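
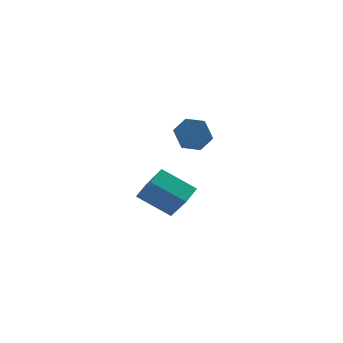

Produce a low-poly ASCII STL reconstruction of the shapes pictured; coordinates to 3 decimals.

solid 
facet normal -0.346 0.539 -0.768
outer loop
vertex -4.527 -2.188 -2.788
vertex -2.784 -2.736 -3.958
vertex -5.109 -3.152 -3.203
endloop
endfacet
facet normal -0.803 0.252 0.540
outer loop
vertex -4.396 -4.264 -1.622
vertex -4.527 -2.188 -2.788
vertex -5.109 -3.152 -3.203
endloop
endfacet
facet normal -0.346 0.540 -0.768
outer loop
vertex -5.109 -3.152 -3.203
vertex -2.784 -2.736 -3.958
vertex -3.365 -3.7 -4.374
endloop
endfacet
facet normal -0.485 -0.803 -0.346
outer loop
vertex -3.365 -3.7 -4.374
vertex -4.396 -4.264 -1.622
vertex -5.109 -3.152 -3.203
endloop
endfacet
facet normal 0.485 0.803 0.346
outer loop
vertex -4.527 -2.188 -2.788
vertex -2.071 -3.848 -2.377
vertex -2.784 -2.736 -3.958
endloop
endfacet
facet normal -0.804 0.252 0.539
outer loop
vertex -3.815 -3.3 -1.206
vertex -4.527 -2.188 -2.788
vertex -4.396 -4.264 -1.622
endloop
endfacet
facet normal 0.485 0.803 0.346
outer loop
vertex -3.815 -3.3 -1.206
vertex -2.071 -3.848 -2.377
vertex -4.527 -2.188 -2.788
endloop
endfacet
facet normal 0.804 -0.252 -0.539
outer loop
vertex -2.784 -2.736 -3.958
vertex -2.071 -3.848 -2.377
vertex -3.365 -3.7 -4.374
endloop
endfacet
facet normal -0.485 -0.803 -0.346
outer loop
vertex -2.653 -4.812 -2.792
vertex -4.396 -4.264 -1.622
vertex -3.365 -3.7 -4.374
endloop
endfacet
facet normal 0.803 -0.253 -0.539
outer loop
vertex -3.365 -3.7 -4.374
vertex -2.071 -3.848 -2.377
vertex -2.653 -4.812 -2.792
endloop
endfacet
facet normal 0.346 -0.540 0.768
outer loop
vertex -2.653 -4.812 -2.792
vertex -3.815 -3.3 -1.206
vertex -4.396 -4.264 -1.622
endloop
endfacet
facet normal 0.346 -0.539 0.768
outer loop
vertex -2.071 -3.848 -2.377
vertex -3.815 -3.3 -1.206
vertex -2.653 -4.812 -2.792
endloop
endfacet
facet normal 0.138 0.767 -0.626
outer loop
vertex -1.085 3.669 -1.275
vertex -1.777 3.257 -1.932
vertex -2.091 3.917 -1.192
endloop
endfacet
facet normal 0.211 0.596 0.775
outer loop
vertex -1.085 3.669 -1.275
vertex -2.091 3.917 -1.192
vertex -1.23 2.856 -0.611
endloop
endfacet
facet normal 0.210 0.595 0.776
outer loop
vertex -1.23 2.856 -0.611
vertex -2.091 3.917 -1.192
vertex -2.237 3.103 -0.528
endloop
endfacet
facet normal -0.137 -0.767 0.626
outer loop
vertex -1.23 2.856 -0.611
vertex -2.237 3.103 -0.528
vertex -1.923 2.443 -1.268
endloop
endfacet
facet normal 0.137 0.767 -0.626
outer loop
vertex -2.091 3.917 -1.192
vertex -1.777 3.257 -1.932
vertex -2.784 3.504 -1.849
endloop
endfacet
facet normal -0.733 0.504 0.457
outer loop
vertex -2.091 3.917 -1.192
vertex -2.784 3.504 -1.849
vertex -2.237 3.103 -0.528
endloop
endfacet
facet normal -0.733 0.504 0.457
outer loop
vertex -2.237 3.103 -0.528
vertex -2.784 3.504 -1.849
vertex -2.929 2.691 -1.185
endloop
endfacet
facet normal -0.138 -0.767 0.626
outer loop
vertex -2.237 3.103 -0.528
vertex -2.929 2.691 -1.185
vertex -1.923 2.443 -1.268
endloop
endfacet
facet normal 0.137 0.767 -0.626
outer loop
vertex -2.784 3.504 -1.849
vertex -1.777 3.257 -1.932
vertex -2.47 2.844 -2.589
endloop
endfacet
facet normal -0.943 -0.092 -0.318
outer loop
vertex -2.784 3.504 -1.849
vertex -2.47 2.844 -2.589
vertex -2.929 2.691 -1.185
endloop
endfacet
facet normal -0.943 -0.092 -0.318
outer loop
vertex -2.929 2.691 -1.185
vertex -2.47 2.844 -2.589
vertex -2.615 2.031 -1.925
endloop
endfacet
facet normal -0.138 -0.767 0.626
outer loop
vertex -2.929 2.691 -1.185
vertex -2.615 2.031 -1.925
vertex -1.923 2.443 -1.268
endloop
endfacet
facet normal 0.137 0.767 -0.626
outer loop
vertex -2.47 2.844 -2.589
vertex -1.777 3.257 -1.932
vertex -1.463 2.597 -2.672
endloop
endfacet
facet normal -0.210 -0.596 -0.775
outer loop
vertex -2.47 2.844 -2.589
vertex -1.463 2.597 -2.672
vertex -2.615 2.031 -1.925
endloop
endfacet
facet normal -0.211 -0.595 -0.776
outer loop
vertex -2.615 2.031 -1.925
vertex -1.463 2.597 -2.672
vertex -1.609 1.783 -2.008
endloop
endfacet
facet normal -0.138 -0.767 0.626
outer loop
vertex -2.615 2.031 -1.925
vertex -1.609 1.783 -2.008
vertex -1.923 2.443 -1.268
endloop
endfacet
facet normal 0.138 0.767 -0.626
outer loop
vertex -1.463 2.597 -2.672
vertex -1.777 3.257 -1.932
vertex -0.771 3.009 -2.015
endloop
endfacet
facet normal 0.733 -0.504 -0.456
outer loop
vertex -1.463 2.597 -2.672
vertex -0.771 3.009 -2.015
vertex -1.609 1.783 -2.008
endloop
endfacet
facet normal 0.733 -0.504 -0.457
outer loop
vertex -1.609 1.783 -2.008
vertex -0.771 3.009 -2.015
vertex -0.916 2.196 -1.351
endloop
endfacet
facet normal -0.137 -0.767 0.626
outer loop
vertex -1.609 1.783 -2.008
vertex -0.916 2.196 -1.351
vertex -1.923 2.443 -1.268
endloop
endfacet
facet normal 0.138 0.767 -0.626
outer loop
vertex -0.771 3.009 -2.015
vertex -1.777 3.257 -1.932
vertex -1.085 3.669 -1.275
endloop
endfacet
facet normal 0.943 0.092 0.318
outer loop
vertex -0.771 3.009 -2.015
vertex -1.085 3.669 -1.275
vertex -0.916 2.196 -1.351
endloop
endfacet
facet normal 0.943 0.092 0.318
outer loop
vertex -0.916 2.196 -1.351
vertex -1.085 3.669 -1.275
vertex -1.23 2.856 -0.611
endloop
endfacet
facet normal -0.137 -0.767 0.626
outer loop
vertex -0.916 2.196 -1.351
vertex -1.23 2.856 -0.611
vertex -1.923 2.443 -1.268
endloop
endfacet

endsolid


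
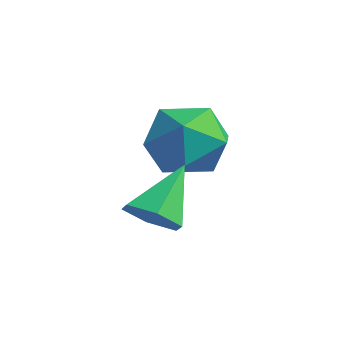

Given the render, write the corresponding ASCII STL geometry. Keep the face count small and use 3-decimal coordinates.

solid 
facet normal 0.266 -0.655 -0.707
outer loop
vertex 0.372 -4.118 3.181
vertex -0.161 -3.928 2.804
vertex 0.436 -3.61 2.734
endloop
endfacet
facet normal 0.794 0.343 0.503
outer loop
vertex 0.372 -4.118 3.181
vertex 0.436 -3.61 2.734
vertex -0.559 -2.952 3.856
endloop
endfacet
facet normal 0.266 -0.656 -0.706
outer loop
vertex 0.436 -3.61 2.734
vertex -0.161 -3.928 2.804
vertex -0.096 -3.42 2.357
endloop
endfacet
facet normal 0.424 0.893 -0.148
outer loop
vertex 0.436 -3.61 2.734
vertex -0.096 -3.42 2.357
vertex -0.559 -2.952 3.856
endloop
endfacet
facet normal 0.268 -0.656 -0.706
outer loop
vertex -0.096 -3.42 2.357
vertex -0.161 -3.928 2.804
vertex -0.693 -3.738 2.426
endloop
endfacet
facet normal -0.467 0.792 -0.392
outer loop
vertex -0.096 -3.42 2.357
vertex -0.693 -3.738 2.426
vertex -0.559 -2.952 3.856
endloop
endfacet
facet normal 0.268 -0.656 -0.706
outer loop
vertex -0.693 -3.738 2.426
vertex -0.161 -3.928 2.804
vertex -0.758 -4.246 2.873
endloop
endfacet
facet normal -0.990 0.140 0.016
outer loop
vertex -0.693 -3.738 2.426
vertex -0.758 -4.246 2.873
vertex -0.559 -2.952 3.856
endloop
endfacet
facet normal 0.267 -0.655 -0.707
outer loop
vertex -0.758 -4.246 2.873
vertex -0.161 -3.928 2.804
vertex -0.225 -4.436 3.25
endloop
endfacet
facet normal -0.619 -0.412 0.668
outer loop
vertex -0.758 -4.246 2.873
vertex -0.225 -4.436 3.25
vertex -0.559 -2.952 3.856
endloop
endfacet
facet normal 0.267 -0.655 -0.707
outer loop
vertex -0.225 -4.436 3.25
vertex -0.161 -3.928 2.804
vertex 0.372 -4.118 3.181
endloop
endfacet
facet normal 0.271 -0.311 0.911
outer loop
vertex -0.225 -4.436 3.25
vertex 0.372 -4.118 3.181
vertex -0.559 -2.952 3.856
endloop
endfacet
facet normal -0.952 0.217 -0.218
outer loop
vertex -2.447 -1.692 3.188
vertex -2.757 -2.52 3.717
vertex -2.659 -1.612 4.194
endloop
endfacet
facet normal -0.558 0.810 -0.182
outer loop
vertex -2.447 -1.692 3.188
vertex -2.659 -1.612 4.194
vertex -1.835 -1.133 3.801
endloop
endfacet
facet normal -0.027 0.752 -0.659
outer loop
vertex -2.447 -1.692 3.188
vertex -1.835 -1.133 3.801
vertex -1.423 -1.747 3.083
endloop
endfacet
facet normal -0.095 0.123 -0.988
outer loop
vertex -2.447 -1.692 3.188
vertex -1.423 -1.747 3.083
vertex -1.993 -2.604 3.031
endloop
endfacet
facet normal -0.666 -0.208 -0.716
outer loop
vertex -2.447 -1.692 3.188
vertex -1.993 -2.604 3.031
vertex -2.757 -2.52 3.717
endloop
endfacet
facet normal -0.266 0.843 0.468
outer loop
vertex -1.835 -1.133 3.801
vertex -2.659 -1.612 4.194
vertex -1.767 -1.616 4.709
endloop
endfacet
facet normal -0.904 -0.118 0.410
outer loop
vertex -2.659 -1.612 4.194
vertex -2.757 -2.52 3.717
vertex -2.337 -2.473 4.657
endloop
endfacet
facet normal -0.443 -0.805 -0.395
outer loop
vertex -2.757 -2.52 3.717
vertex -1.993 -2.604 3.031
vertex -1.925 -3.087 3.939
endloop
endfacet
facet normal 0.481 -0.269 -0.835
outer loop
vertex -1.993 -2.604 3.031
vertex -1.423 -1.747 3.083
vertex -1.101 -2.608 3.546
endloop
endfacet
facet normal 0.591 0.749 -0.301
outer loop
vertex -1.423 -1.747 3.083
vertex -1.835 -1.133 3.801
vertex -1.003 -1.7 4.023
endloop
endfacet
facet normal 0.095 -0.123 0.988
outer loop
vertex -1.313 -2.528 4.552
vertex -1.767 -1.616 4.709
vertex -2.337 -2.473 4.657
endloop
endfacet
facet normal 0.027 -0.752 0.659
outer loop
vertex -1.313 -2.528 4.552
vertex -2.337 -2.473 4.657
vertex -1.925 -3.087 3.939
endloop
endfacet
facet normal 0.558 -0.810 0.182
outer loop
vertex -1.313 -2.528 4.552
vertex -1.925 -3.087 3.939
vertex -1.101 -2.608 3.546
endloop
endfacet
facet normal 0.952 -0.217 0.218
outer loop
vertex -1.313 -2.528 4.552
vertex -1.101 -2.608 3.546
vertex -1.003 -1.7 4.023
endloop
endfacet
facet normal 0.666 0.208 0.716
outer loop
vertex -1.313 -2.528 4.552
vertex -1.003 -1.7 4.023
vertex -1.767 -1.616 4.709
endloop
endfacet
facet normal -0.481 0.269 0.835
outer loop
vertex -2.337 -2.473 4.657
vertex -1.767 -1.616 4.709
vertex -2.659 -1.612 4.194
endloop
endfacet
facet normal -0.591 -0.749 0.301
outer loop
vertex -1.925 -3.087 3.939
vertex -2.337 -2.473 4.657
vertex -2.757 -2.52 3.717
endloop
endfacet
facet normal 0.266 -0.843 -0.468
outer loop
vertex -1.101 -2.608 3.546
vertex -1.925 -3.087 3.939
vertex -1.993 -2.604 3.031
endloop
endfacet
facet normal 0.904 0.118 -0.410
outer loop
vertex -1.003 -1.7 4.023
vertex -1.101 -2.608 3.546
vertex -1.423 -1.747 3.083
endloop
endfacet
facet normal 0.443 0.805 0.395
outer loop
vertex -1.767 -1.616 4.709
vertex -1.003 -1.7 4.023
vertex -1.835 -1.133 3.801
endloop
endfacet

endsolid


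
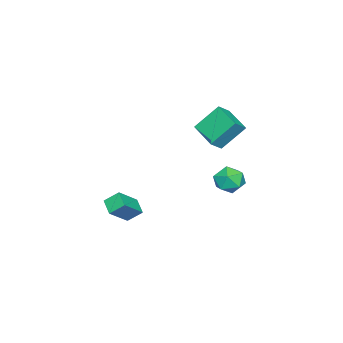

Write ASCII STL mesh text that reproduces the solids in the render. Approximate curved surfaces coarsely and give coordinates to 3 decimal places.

solid 
facet normal -0.672 0.690 0.268
outer loop
vertex -2.92 4.052 -0.479
vertex -3.375 3.335 0.227
vertex -2.559 3.999 0.563
endloop
endfacet
facet normal -0.059 0.996 0.071
outer loop
vertex -2.92 4.052 -0.479
vertex -2.559 3.999 0.563
vertex -1.838 4.101 -0.266
endloop
endfacet
facet normal 0.082 0.796 -0.599
outer loop
vertex -2.92 4.052 -0.479
vertex -1.838 4.101 -0.266
vertex -2.207 3.5 -1.115
endloop
endfacet
facet normal -0.445 0.367 -0.817
outer loop
vertex -2.92 4.052 -0.479
vertex -2.207 3.5 -1.115
vertex -3.157 3.026 -0.811
endloop
endfacet
facet normal -0.911 0.301 -0.281
outer loop
vertex -2.92 4.052 -0.479
vertex -3.157 3.026 -0.811
vertex -3.375 3.335 0.227
endloop
endfacet
facet normal 0.459 0.741 0.490
outer loop
vertex -1.838 4.101 -0.266
vertex -2.559 3.999 0.563
vertex -1.623 3.414 0.571
endloop
endfacet
facet normal -0.533 0.246 0.810
outer loop
vertex -2.559 3.999 0.563
vertex -3.375 3.335 0.227
vertex -2.573 2.94 0.875
endloop
endfacet
facet normal -0.920 -0.384 -0.079
outer loop
vertex -3.375 3.335 0.227
vertex -3.157 3.026 -0.811
vertex -2.942 2.339 0.026
endloop
endfacet
facet normal -0.165 -0.277 -0.947
outer loop
vertex -3.157 3.026 -0.811
vertex -2.207 3.5 -1.115
vertex -2.221 2.441 -0.803
endloop
endfacet
facet normal 0.687 0.418 -0.595
outer loop
vertex -2.207 3.5 -1.115
vertex -1.838 4.101 -0.266
vertex -1.405 3.105 -0.467
endloop
endfacet
facet normal 0.445 -0.367 0.817
outer loop
vertex -1.86 2.388 0.239
vertex -1.623 3.414 0.571
vertex -2.573 2.94 0.875
endloop
endfacet
facet normal -0.082 -0.796 0.599
outer loop
vertex -1.86 2.388 0.239
vertex -2.573 2.94 0.875
vertex -2.942 2.339 0.026
endloop
endfacet
facet normal 0.059 -0.996 -0.071
outer loop
vertex -1.86 2.388 0.239
vertex -2.942 2.339 0.026
vertex -2.221 2.441 -0.803
endloop
endfacet
facet normal 0.672 -0.690 -0.268
outer loop
vertex -1.86 2.388 0.239
vertex -2.221 2.441 -0.803
vertex -1.405 3.105 -0.467
endloop
endfacet
facet normal 0.911 -0.301 0.281
outer loop
vertex -1.86 2.388 0.239
vertex -1.405 3.105 -0.467
vertex -1.623 3.414 0.571
endloop
endfacet
facet normal 0.165 0.277 0.947
outer loop
vertex -2.573 2.94 0.875
vertex -1.623 3.414 0.571
vertex -2.559 3.999 0.563
endloop
endfacet
facet normal -0.687 -0.418 0.595
outer loop
vertex -2.942 2.339 0.026
vertex -2.573 2.94 0.875
vertex -3.375 3.335 0.227
endloop
endfacet
facet normal -0.459 -0.741 -0.490
outer loop
vertex -2.221 2.441 -0.803
vertex -2.942 2.339 0.026
vertex -3.157 3.026 -0.811
endloop
endfacet
facet normal 0.533 -0.246 -0.810
outer loop
vertex -1.405 3.105 -0.467
vertex -2.221 2.441 -0.803
vertex -2.207 3.5 -1.115
endloop
endfacet
facet normal 0.920 0.384 0.079
outer loop
vertex -1.623 3.414 0.571
vertex -1.405 3.105 -0.467
vertex -1.838 4.101 -0.266
endloop
endfacet
facet normal -0.714 0.284 -0.640
outer loop
vertex -2.482 -2.975 -3.382
vertex -1.699 -2.207 -3.915
vertex -2.145 -3.85 -4.147
endloop
endfacet
facet normal -0.642 -0.630 0.437
outer loop
vertex -0.781 -4.393 -2.925
vertex -2.482 -2.975 -3.382
vertex -2.145 -3.85 -4.147
endloop
endfacet
facet normal -0.714 0.284 -0.640
outer loop
vertex -2.145 -3.85 -4.147
vertex -1.699 -2.207 -3.915
vertex -1.362 -3.082 -4.68
endloop
endfacet
facet normal 0.279 -0.723 -0.632
outer loop
vertex -1.362 -3.082 -4.68
vertex -0.781 -4.393 -2.925
vertex -2.145 -3.85 -4.147
endloop
endfacet
facet normal -0.279 0.723 0.632
outer loop
vertex -2.482 -2.975 -3.382
vertex -0.335 -2.75 -2.693
vertex -1.699 -2.207 -3.915
endloop
endfacet
facet normal -0.642 -0.630 0.437
outer loop
vertex -1.118 -3.518 -2.16
vertex -2.482 -2.975 -3.382
vertex -0.781 -4.393 -2.925
endloop
endfacet
facet normal -0.279 0.723 0.632
outer loop
vertex -1.118 -3.518 -2.16
vertex -0.335 -2.75 -2.693
vertex -2.482 -2.975 -3.382
endloop
endfacet
facet normal 0.642 0.630 -0.437
outer loop
vertex -1.699 -2.207 -3.915
vertex -0.335 -2.75 -2.693
vertex -1.362 -3.082 -4.68
endloop
endfacet
facet normal 0.279 -0.723 -0.632
outer loop
vertex 0.002 -3.625 -3.458
vertex -0.781 -4.393 -2.925
vertex -1.362 -3.082 -4.68
endloop
endfacet
facet normal 0.642 0.630 -0.437
outer loop
vertex -1.362 -3.082 -4.68
vertex -0.335 -2.75 -2.693
vertex 0.002 -3.625 -3.458
endloop
endfacet
facet normal 0.714 -0.284 0.640
outer loop
vertex 0.002 -3.625 -3.458
vertex -1.118 -3.518 -2.16
vertex -0.781 -4.393 -2.925
endloop
endfacet
facet normal 0.714 -0.284 0.640
outer loop
vertex -0.335 -2.75 -2.693
vertex -1.118 -3.518 -2.16
vertex 0.002 -3.625 -3.458
endloop
endfacet
facet normal -0.383 0.555 0.739
outer loop
vertex -3.367 2.047 5.4
vertex -2.237 3.623 4.801
vertex -4.193 2.381 4.721
endloop
endfacet
facet normal -0.557 -0.777 0.295
outer loop
vertex -3.363 1.177 3.119
vertex -3.367 2.047 5.4
vertex -4.193 2.381 4.721
endloop
endfacet
facet normal -0.383 0.555 0.739
outer loop
vertex -4.193 2.381 4.721
vertex -2.237 3.623 4.801
vertex -3.063 3.957 4.122
endloop
endfacet
facet normal -0.737 0.298 -0.606
outer loop
vertex -3.063 3.957 4.122
vertex -3.363 1.177 3.119
vertex -4.193 2.381 4.721
endloop
endfacet
facet normal 0.737 -0.298 0.606
outer loop
vertex -3.367 2.047 5.4
vertex -1.407 2.419 3.199
vertex -2.237 3.623 4.801
endloop
endfacet
facet normal -0.557 -0.777 0.295
outer loop
vertex -2.537 0.843 3.798
vertex -3.367 2.047 5.4
vertex -3.363 1.177 3.119
endloop
endfacet
facet normal 0.737 -0.298 0.606
outer loop
vertex -2.537 0.843 3.798
vertex -1.407 2.419 3.199
vertex -3.367 2.047 5.4
endloop
endfacet
facet normal 0.557 0.777 -0.295
outer loop
vertex -2.237 3.623 4.801
vertex -1.407 2.419 3.199
vertex -3.063 3.957 4.122
endloop
endfacet
facet normal -0.737 0.298 -0.606
outer loop
vertex -2.233 2.753 2.52
vertex -3.363 1.177 3.119
vertex -3.063 3.957 4.122
endloop
endfacet
facet normal 0.557 0.777 -0.295
outer loop
vertex -3.063 3.957 4.122
vertex -1.407 2.419 3.199
vertex -2.233 2.753 2.52
endloop
endfacet
facet normal 0.383 -0.555 -0.739
outer loop
vertex -2.233 2.753 2.52
vertex -2.537 0.843 3.798
vertex -3.363 1.177 3.119
endloop
endfacet
facet normal 0.383 -0.555 -0.739
outer loop
vertex -1.407 2.419 3.199
vertex -2.537 0.843 3.798
vertex -2.233 2.753 2.52
endloop
endfacet

endsolid


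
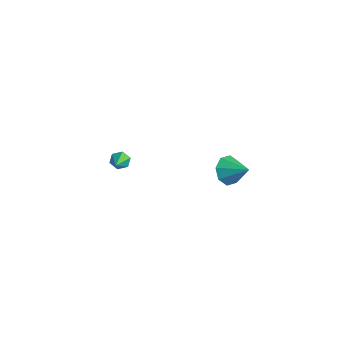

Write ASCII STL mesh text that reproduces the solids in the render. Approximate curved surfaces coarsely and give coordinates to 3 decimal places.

solid 
facet normal -0.710 0.506 -0.490
outer loop
vertex -3.676 -1.237 -3.12
vertex -4.104 -1.508 -2.78
vertex -3.856 -0.982 -2.596
endloop
endfacet
facet normal 0.831 0.556 0.015
outer loop
vertex -3.676 -1.237 -3.12
vertex -3.856 -0.982 -2.596
vertex -2.976 -2.312 -2.0
endloop
endfacet
facet normal -0.709 0.506 -0.491
outer loop
vertex -3.856 -0.982 -2.596
vertex -4.104 -1.508 -2.78
vertex -4.284 -1.252 -2.256
endloop
endfacet
facet normal 0.285 0.543 0.790
outer loop
vertex -3.856 -0.982 -2.596
vertex -4.284 -1.252 -2.256
vertex -2.976 -2.312 -2.0
endloop
endfacet
facet normal -0.709 0.506 -0.491
outer loop
vertex -4.284 -1.252 -2.256
vertex -4.104 -1.508 -2.78
vertex -4.532 -1.778 -2.44
endloop
endfacet
facet normal -0.323 -0.173 0.931
outer loop
vertex -4.284 -1.252 -2.256
vertex -4.532 -1.778 -2.44
vertex -2.976 -2.312 -2.0
endloop
endfacet
facet normal -0.709 0.506 -0.491
outer loop
vertex -4.532 -1.778 -2.44
vertex -4.104 -1.508 -2.78
vertex -4.352 -2.034 -2.964
endloop
endfacet
facet normal -0.384 -0.875 0.296
outer loop
vertex -4.532 -1.778 -2.44
vertex -4.352 -2.034 -2.964
vertex -2.976 -2.312 -2.0
endloop
endfacet
facet normal -0.710 0.506 -0.490
outer loop
vertex -4.352 -2.034 -2.964
vertex -4.104 -1.508 -2.78
vertex -3.924 -1.763 -3.304
endloop
endfacet
facet normal 0.163 -0.861 -0.481
outer loop
vertex -4.352 -2.034 -2.964
vertex -3.924 -1.763 -3.304
vertex -2.976 -2.312 -2.0
endloop
endfacet
facet normal -0.710 0.506 -0.490
outer loop
vertex -3.924 -1.763 -3.304
vertex -4.104 -1.508 -2.78
vertex -3.676 -1.237 -3.12
endloop
endfacet
facet normal 0.770 -0.146 -0.621
outer loop
vertex -3.924 -1.763 -3.304
vertex -3.676 -1.237 -3.12
vertex -2.976 -2.312 -2.0
endloop
endfacet
facet normal -0.782 -0.361 -0.508
outer loop
vertex 3.646 1.413 0.243
vertex 3.237 1.161 1.052
vertex 3.229 1.933 0.515
endloop
endfacet
facet normal 0.593 0.691 -0.413
outer loop
vertex 3.646 1.413 0.243
vertex 3.229 1.933 0.515
vertex 4.403 1.699 1.808
endloop
endfacet
facet normal -0.783 -0.361 -0.507
outer loop
vertex 3.229 1.933 0.515
vertex 3.237 1.161 1.052
vertex 2.818 2.001 1.102
endloop
endfacet
facet normal 0.181 0.983 0.013
outer loop
vertex 3.229 1.933 0.515
vertex 2.818 2.001 1.102
vertex 4.403 1.699 1.808
endloop
endfacet
facet normal -0.782 -0.360 -0.508
outer loop
vertex 2.818 2.001 1.102
vertex 3.237 1.161 1.052
vertex 2.652 1.577 1.658
endloop
endfacet
facet normal -0.106 0.806 0.583
outer loop
vertex 2.818 2.001 1.102
vertex 2.652 1.577 1.658
vertex 4.403 1.699 1.808
endloop
endfacet
facet normal -0.782 -0.361 -0.508
outer loop
vertex 2.652 1.577 1.658
vertex 3.237 1.161 1.052
vertex 2.829 0.909 1.86
endloop
endfacet
facet normal -0.101 0.263 0.959
outer loop
vertex 2.652 1.577 1.658
vertex 2.829 0.909 1.86
vertex 4.403 1.699 1.808
endloop
endfacet
facet normal -0.783 -0.361 -0.508
outer loop
vertex 2.829 0.909 1.86
vertex 3.237 1.161 1.052
vertex 3.245 0.389 1.588
endloop
endfacet
facet normal 0.195 -0.328 0.924
outer loop
vertex 2.829 0.909 1.86
vertex 3.245 0.389 1.588
vertex 4.403 1.699 1.808
endloop
endfacet
facet normal -0.782 -0.361 -0.508
outer loop
vertex 3.245 0.389 1.588
vertex 3.237 1.161 1.052
vertex 3.657 0.322 1.002
endloop
endfacet
facet normal 0.607 -0.620 0.497
outer loop
vertex 3.245 0.389 1.588
vertex 3.657 0.322 1.002
vertex 4.403 1.699 1.808
endloop
endfacet
facet normal -0.782 -0.361 -0.508
outer loop
vertex 3.657 0.322 1.002
vertex 3.237 1.161 1.052
vertex 3.823 0.746 0.445
endloop
endfacet
facet normal 0.894 -0.443 -0.071
outer loop
vertex 3.657 0.322 1.002
vertex 3.823 0.746 0.445
vertex 4.403 1.699 1.808
endloop
endfacet
facet normal -0.782 -0.361 -0.508
outer loop
vertex 3.823 0.746 0.445
vertex 3.237 1.161 1.052
vertex 3.646 1.413 0.243
endloop
endfacet
facet normal 0.888 0.100 -0.448
outer loop
vertex 3.823 0.746 0.445
vertex 3.646 1.413 0.243
vertex 4.403 1.699 1.808
endloop
endfacet

endsolid


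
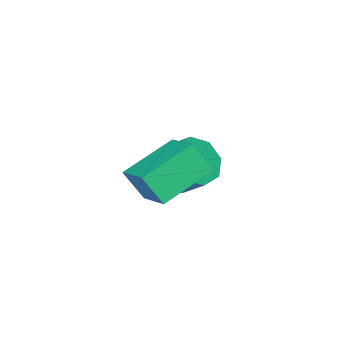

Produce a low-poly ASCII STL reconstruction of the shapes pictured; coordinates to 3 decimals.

solid 
facet normal 0.258 -0.668 -0.698
outer loop
vertex 1.107 -2.055 0.55
vertex 0.338 -2.597 0.784
vertex 0.503 -1.877 0.156
endloop
endfacet
facet normal 0.522 0.704 -0.481
outer loop
vertex 1.107 -2.055 0.55
vertex 0.503 -1.877 0.156
vertex 0.792 -1.24 1.401
endloop
endfacet
facet normal 0.521 0.705 -0.482
outer loop
vertex 0.792 -1.24 1.401
vertex 0.503 -1.877 0.156
vertex 0.188 -1.062 1.008
endloop
endfacet
facet normal -0.258 0.668 0.698
outer loop
vertex 0.792 -1.24 1.401
vertex 0.188 -1.062 1.008
vertex 0.022 -1.783 1.636
endloop
endfacet
facet normal 0.258 -0.668 -0.698
outer loop
vertex 0.503 -1.877 0.156
vertex 0.338 -2.597 0.784
vertex -0.198 -2.121 0.13
endloop
endfacet
facet normal -0.206 0.668 -0.715
outer loop
vertex 0.503 -1.877 0.156
vertex -0.198 -2.121 0.13
vertex 0.188 -1.062 1.008
endloop
endfacet
facet normal -0.206 0.668 -0.715
outer loop
vertex 0.188 -1.062 1.008
vertex -0.198 -2.121 0.13
vertex -0.513 -1.306 0.982
endloop
endfacet
facet normal -0.258 0.668 0.698
outer loop
vertex 0.188 -1.062 1.008
vertex -0.513 -1.306 0.982
vertex 0.022 -1.783 1.636
endloop
endfacet
facet normal 0.258 -0.668 -0.698
outer loop
vertex -0.198 -2.121 0.13
vertex 0.338 -2.597 0.784
vertex -0.585 -2.644 0.488
endloop
endfacet
facet normal -0.814 0.239 -0.530
outer loop
vertex -0.198 -2.121 0.13
vertex -0.585 -2.644 0.488
vertex -0.513 -1.306 0.982
endloop
endfacet
facet normal -0.813 0.240 -0.530
outer loop
vertex -0.513 -1.306 0.982
vertex -0.585 -2.644 0.488
vertex -0.9 -1.829 1.339
endloop
endfacet
facet normal -0.258 0.668 0.698
outer loop
vertex -0.513 -1.306 0.982
vertex -0.9 -1.829 1.339
vertex 0.022 -1.783 1.636
endloop
endfacet
facet normal 0.258 -0.668 -0.698
outer loop
vertex -0.585 -2.644 0.488
vertex 0.338 -2.597 0.784
vertex -0.432 -3.14 1.019
endloop
endfacet
facet normal -0.944 -0.328 -0.035
outer loop
vertex -0.585 -2.644 0.488
vertex -0.432 -3.14 1.019
vertex -0.9 -1.829 1.339
endloop
endfacet
facet normal -0.944 -0.328 -0.035
outer loop
vertex -0.9 -1.829 1.339
vertex -0.432 -3.14 1.019
vertex -0.747 -2.325 1.87
endloop
endfacet
facet normal -0.258 0.668 0.698
outer loop
vertex -0.9 -1.829 1.339
vertex -0.747 -2.325 1.87
vertex 0.022 -1.783 1.636
endloop
endfacet
facet normal 0.258 -0.668 -0.698
outer loop
vertex -0.432 -3.14 1.019
vertex 0.338 -2.597 0.784
vertex 0.172 -3.318 1.412
endloop
endfacet
facet normal -0.521 -0.704 0.482
outer loop
vertex -0.432 -3.14 1.019
vertex 0.172 -3.318 1.412
vertex -0.747 -2.325 1.87
endloop
endfacet
facet normal -0.522 -0.705 0.481
outer loop
vertex -0.747 -2.325 1.87
vertex 0.172 -3.318 1.412
vertex -0.143 -2.503 2.264
endloop
endfacet
facet normal -0.258 0.668 0.698
outer loop
vertex -0.747 -2.325 1.87
vertex -0.143 -2.503 2.264
vertex 0.022 -1.783 1.636
endloop
endfacet
facet normal 0.258 -0.668 -0.698
outer loop
vertex 0.172 -3.318 1.412
vertex 0.338 -2.597 0.784
vertex 0.873 -3.074 1.438
endloop
endfacet
facet normal 0.206 -0.668 0.715
outer loop
vertex 0.172 -3.318 1.412
vertex 0.873 -3.074 1.438
vertex -0.143 -2.503 2.264
endloop
endfacet
facet normal 0.206 -0.668 0.715
outer loop
vertex -0.143 -2.503 2.264
vertex 0.873 -3.074 1.438
vertex 0.558 -2.259 2.29
endloop
endfacet
facet normal -0.258 0.668 0.698
outer loop
vertex -0.143 -2.503 2.264
vertex 0.558 -2.259 2.29
vertex 0.022 -1.783 1.636
endloop
endfacet
facet normal 0.258 -0.668 -0.698
outer loop
vertex 0.873 -3.074 1.438
vertex 0.338 -2.597 0.784
vertex 1.26 -2.551 1.081
endloop
endfacet
facet normal 0.813 -0.240 0.530
outer loop
vertex 0.873 -3.074 1.438
vertex 1.26 -2.551 1.081
vertex 0.558 -2.259 2.29
endloop
endfacet
facet normal 0.814 -0.239 0.530
outer loop
vertex 0.558 -2.259 2.29
vertex 1.26 -2.551 1.081
vertex 0.945 -1.736 1.932
endloop
endfacet
facet normal -0.258 0.668 0.698
outer loop
vertex 0.558 -2.259 2.29
vertex 0.945 -1.736 1.932
vertex 0.022 -1.783 1.636
endloop
endfacet
facet normal 0.258 -0.668 -0.698
outer loop
vertex 1.26 -2.551 1.081
vertex 0.338 -2.597 0.784
vertex 1.107 -2.055 0.55
endloop
endfacet
facet normal 0.944 0.328 0.035
outer loop
vertex 1.26 -2.551 1.081
vertex 1.107 -2.055 0.55
vertex 0.945 -1.736 1.932
endloop
endfacet
facet normal 0.944 0.328 0.035
outer loop
vertex 0.945 -1.736 1.932
vertex 1.107 -2.055 0.55
vertex 0.792 -1.24 1.401
endloop
endfacet
facet normal -0.258 0.668 0.698
outer loop
vertex 0.945 -1.736 1.932
vertex 0.792 -1.24 1.401
vertex 0.022 -1.783 1.636
endloop
endfacet
facet normal -0.938 -0.104 0.330
outer loop
vertex 1.73 -0.393 4.346
vertex 1.875 1.05 5.212
vertex 1.335 0.208 3.411
endloop
endfacet
facet normal -0.086 -0.854 -0.513
outer loop
vertex 3.165 0.41 2.768
vertex 1.73 -0.393 4.346
vertex 1.335 0.208 3.411
endloop
endfacet
facet normal -0.938 -0.104 0.330
outer loop
vertex 1.335 0.208 3.411
vertex 1.875 1.05 5.212
vertex 1.48 1.651 4.277
endloop
endfacet
facet normal -0.335 0.509 -0.793
outer loop
vertex 1.48 1.651 4.277
vertex 3.165 0.41 2.768
vertex 1.335 0.208 3.411
endloop
endfacet
facet normal 0.335 -0.509 0.793
outer loop
vertex 1.73 -0.393 4.346
vertex 3.705 1.252 4.569
vertex 1.875 1.05 5.212
endloop
endfacet
facet normal -0.086 -0.854 -0.513
outer loop
vertex 3.56 -0.191 3.703
vertex 1.73 -0.393 4.346
vertex 3.165 0.41 2.768
endloop
endfacet
facet normal 0.335 -0.509 0.793
outer loop
vertex 3.56 -0.191 3.703
vertex 3.705 1.252 4.569
vertex 1.73 -0.393 4.346
endloop
endfacet
facet normal 0.086 0.854 0.513
outer loop
vertex 1.875 1.05 5.212
vertex 3.705 1.252 4.569
vertex 1.48 1.651 4.277
endloop
endfacet
facet normal -0.335 0.509 -0.793
outer loop
vertex 3.31 1.853 3.634
vertex 3.165 0.41 2.768
vertex 1.48 1.651 4.277
endloop
endfacet
facet normal 0.086 0.854 0.513
outer loop
vertex 1.48 1.651 4.277
vertex 3.705 1.252 4.569
vertex 3.31 1.853 3.634
endloop
endfacet
facet normal 0.938 0.104 -0.330
outer loop
vertex 3.31 1.853 3.634
vertex 3.56 -0.191 3.703
vertex 3.165 0.41 2.768
endloop
endfacet
facet normal 0.938 0.104 -0.330
outer loop
vertex 3.705 1.252 4.569
vertex 3.56 -0.191 3.703
vertex 3.31 1.853 3.634
endloop
endfacet

endsolid


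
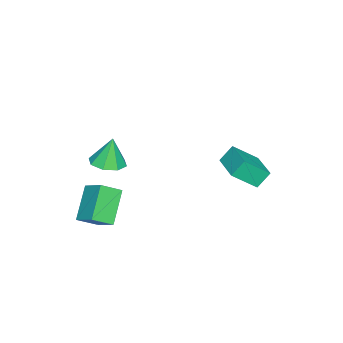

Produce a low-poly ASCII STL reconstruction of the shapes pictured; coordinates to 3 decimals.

solid 
facet normal 0.164 -0.106 -0.981
outer loop
vertex 3.946 -1.54 1.279
vertex 3.301 -1.092 1.123
vertex 4.079 -0.944 1.237
endloop
endfacet
facet normal 0.767 -0.127 0.629
outer loop
vertex 3.946 -1.54 1.279
vertex 4.079 -0.944 1.237
vertex 3.079 -0.948 2.457
endloop
endfacet
facet normal 0.164 -0.106 -0.981
outer loop
vertex 4.079 -0.944 1.237
vertex 3.301 -1.092 1.123
vertex 3.757 -0.435 1.128
endloop
endfacet
facet normal 0.655 0.530 0.539
outer loop
vertex 4.079 -0.944 1.237
vertex 3.757 -0.435 1.128
vertex 3.079 -0.948 2.457
endloop
endfacet
facet normal 0.164 -0.106 -0.981
outer loop
vertex 3.757 -0.435 1.128
vertex 3.301 -1.092 1.123
vertex 3.167 -0.311 1.016
endloop
endfacet
facet normal 0.113 0.906 0.407
outer loop
vertex 3.757 -0.435 1.128
vertex 3.167 -0.311 1.016
vertex 3.079 -0.948 2.457
endloop
endfacet
facet normal 0.164 -0.106 -0.981
outer loop
vertex 3.167 -0.311 1.016
vertex 3.301 -1.092 1.123
vertex 2.657 -0.645 0.967
endloop
endfacet
facet normal -0.541 0.781 0.312
outer loop
vertex 3.167 -0.311 1.016
vertex 2.657 -0.645 0.967
vertex 3.079 -0.948 2.457
endloop
endfacet
facet normal 0.163 -0.107 -0.981
outer loop
vertex 2.657 -0.645 0.967
vertex 3.301 -1.092 1.123
vertex 2.523 -1.241 1.01
endloop
endfacet
facet normal -0.923 0.230 0.308
outer loop
vertex 2.657 -0.645 0.967
vertex 2.523 -1.241 1.01
vertex 3.079 -0.948 2.457
endloop
endfacet
facet normal 0.163 -0.105 -0.981
outer loop
vertex 2.523 -1.241 1.01
vertex 3.301 -1.092 1.123
vertex 2.846 -1.75 1.118
endloop
endfacet
facet normal -0.810 -0.430 0.398
outer loop
vertex 2.523 -1.241 1.01
vertex 2.846 -1.75 1.118
vertex 3.079 -0.948 2.457
endloop
endfacet
facet normal 0.164 -0.106 -0.981
outer loop
vertex 2.846 -1.75 1.118
vertex 3.301 -1.092 1.123
vertex 3.435 -1.874 1.23
endloop
endfacet
facet normal -0.270 -0.805 0.529
outer loop
vertex 2.846 -1.75 1.118
vertex 3.435 -1.874 1.23
vertex 3.079 -0.948 2.457
endloop
endfacet
facet normal 0.163 -0.106 -0.981
outer loop
vertex 3.435 -1.874 1.23
vertex 3.301 -1.092 1.123
vertex 3.946 -1.54 1.279
endloop
endfacet
facet normal 0.384 -0.680 0.625
outer loop
vertex 3.435 -1.874 1.23
vertex 3.946 -1.54 1.279
vertex 3.079 -0.948 2.457
endloop
endfacet
facet normal -0.566 0.648 -0.509
outer loop
vertex 2.402 -0.885 -1.188
vertex 3.686 -0.71 -2.394
vertex 1.909 -1.836 -1.851
endloop
endfacet
facet normal -0.726 -0.098 0.681
outer loop
vertex 2.514 -2.53 -1.306
vertex 2.402 -0.885 -1.188
vertex 1.909 -1.836 -1.851
endloop
endfacet
facet normal -0.566 0.648 -0.509
outer loop
vertex 1.909 -1.836 -1.851
vertex 3.686 -0.71 -2.394
vertex 3.193 -1.661 -3.057
endloop
endfacet
facet normal -0.392 -0.755 -0.526
outer loop
vertex 3.193 -1.661 -3.057
vertex 2.514 -2.53 -1.306
vertex 1.909 -1.836 -1.851
endloop
endfacet
facet normal 0.392 0.755 0.526
outer loop
vertex 2.402 -0.885 -1.188
vertex 4.291 -1.404 -1.849
vertex 3.686 -0.71 -2.394
endloop
endfacet
facet normal -0.726 -0.098 0.681
outer loop
vertex 3.007 -1.579 -0.643
vertex 2.402 -0.885 -1.188
vertex 2.514 -2.53 -1.306
endloop
endfacet
facet normal 0.392 0.755 0.526
outer loop
vertex 3.007 -1.579 -0.643
vertex 4.291 -1.404 -1.849
vertex 2.402 -0.885 -1.188
endloop
endfacet
facet normal 0.726 0.098 -0.681
outer loop
vertex 3.686 -0.71 -2.394
vertex 4.291 -1.404 -1.849
vertex 3.193 -1.661 -3.057
endloop
endfacet
facet normal -0.392 -0.755 -0.526
outer loop
vertex 3.798 -2.355 -2.512
vertex 2.514 -2.53 -1.306
vertex 3.193 -1.661 -3.057
endloop
endfacet
facet normal 0.726 0.098 -0.681
outer loop
vertex 3.193 -1.661 -3.057
vertex 4.291 -1.404 -1.849
vertex 3.798 -2.355 -2.512
endloop
endfacet
facet normal 0.566 -0.648 0.509
outer loop
vertex 3.798 -2.355 -2.512
vertex 3.007 -1.579 -0.643
vertex 2.514 -2.53 -1.306
endloop
endfacet
facet normal 0.566 -0.648 0.509
outer loop
vertex 4.291 -1.404 -1.849
vertex 3.007 -1.579 -0.643
vertex 3.798 -2.355 -2.512
endloop
endfacet
facet normal -0.775 -0.619 -0.125
outer loop
vertex -2.057 2.239 -0.508
vertex -2.668 3.188 -1.419
vertex -1.614 1.831 -1.231
endloop
endfacet
facet normal 0.422 -0.654 0.628
outer loop
vertex -0.312 2.872 -1.021
vertex -2.057 2.239 -0.508
vertex -1.614 1.831 -1.231
endloop
endfacet
facet normal -0.775 -0.619 -0.125
outer loop
vertex -1.614 1.831 -1.231
vertex -2.668 3.188 -1.419
vertex -2.226 2.78 -2.141
endloop
endfacet
facet normal 0.471 -0.433 -0.769
outer loop
vertex -2.226 2.78 -2.141
vertex -0.312 2.872 -1.021
vertex -1.614 1.831 -1.231
endloop
endfacet
facet normal -0.471 0.434 0.768
outer loop
vertex -2.057 2.239 -0.508
vertex -1.366 4.229 -1.209
vertex -2.668 3.188 -1.419
endloop
endfacet
facet normal 0.422 -0.654 0.628
outer loop
vertex -0.754 3.28 -0.299
vertex -2.057 2.239 -0.508
vertex -0.312 2.872 -1.021
endloop
endfacet
facet normal -0.470 0.434 0.769
outer loop
vertex -0.754 3.28 -0.299
vertex -1.366 4.229 -1.209
vertex -2.057 2.239 -0.508
endloop
endfacet
facet normal -0.422 0.654 -0.628
outer loop
vertex -2.668 3.188 -1.419
vertex -1.366 4.229 -1.209
vertex -2.226 2.78 -2.141
endloop
endfacet
facet normal 0.470 -0.435 -0.768
outer loop
vertex -0.923 3.821 -1.932
vertex -0.312 2.872 -1.021
vertex -2.226 2.78 -2.141
endloop
endfacet
facet normal -0.422 0.654 -0.628
outer loop
vertex -2.226 2.78 -2.141
vertex -1.366 4.229 -1.209
vertex -0.923 3.821 -1.932
endloop
endfacet
facet normal 0.775 0.619 0.125
outer loop
vertex -0.923 3.821 -1.932
vertex -0.754 3.28 -0.299
vertex -0.312 2.872 -1.021
endloop
endfacet
facet normal 0.775 0.620 0.125
outer loop
vertex -1.366 4.229 -1.209
vertex -0.754 3.28 -0.299
vertex -0.923 3.821 -1.932
endloop
endfacet

endsolid


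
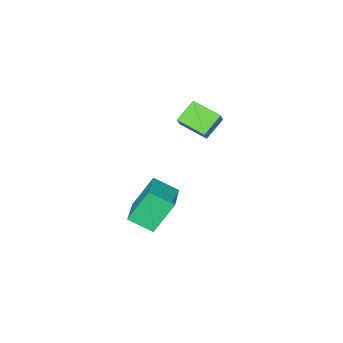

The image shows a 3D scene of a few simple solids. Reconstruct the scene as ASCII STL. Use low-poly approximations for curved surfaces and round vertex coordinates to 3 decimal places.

solid 
facet normal -0.803 -0.043 0.594
outer loop
vertex -3.521 -2.374 -0.797
vertex -3.969 -0.911 -1.298
vertex -4.121 -2.848 -1.643
endloop
endfacet
facet normal 0.278 -0.909 0.312
outer loop
vertex -3.011 -2.789 -2.462
vertex -3.521 -2.374 -0.797
vertex -4.121 -2.848 -1.643
endloop
endfacet
facet normal -0.804 -0.043 0.593
outer loop
vertex -4.121 -2.848 -1.643
vertex -3.969 -0.911 -1.298
vertex -4.568 -1.384 -2.144
endloop
endfacet
facet normal -0.526 -0.415 -0.743
outer loop
vertex -4.568 -1.384 -2.144
vertex -3.011 -2.789 -2.462
vertex -4.121 -2.848 -1.643
endloop
endfacet
facet normal 0.526 0.415 0.742
outer loop
vertex -3.521 -2.374 -0.797
vertex -2.859 -0.852 -2.117
vertex -3.969 -0.911 -1.298
endloop
endfacet
facet normal 0.278 -0.909 0.312
outer loop
vertex -2.412 -2.316 -1.616
vertex -3.521 -2.374 -0.797
vertex -3.011 -2.789 -2.462
endloop
endfacet
facet normal 0.526 0.415 0.742
outer loop
vertex -2.412 -2.316 -1.616
vertex -2.859 -0.852 -2.117
vertex -3.521 -2.374 -0.797
endloop
endfacet
facet normal -0.278 0.909 -0.311
outer loop
vertex -3.969 -0.911 -1.298
vertex -2.859 -0.852 -2.117
vertex -4.568 -1.384 -2.144
endloop
endfacet
facet normal -0.526 -0.415 -0.742
outer loop
vertex -3.459 -1.326 -2.963
vertex -3.011 -2.789 -2.462
vertex -4.568 -1.384 -2.144
endloop
endfacet
facet normal -0.278 0.909 -0.312
outer loop
vertex -4.568 -1.384 -2.144
vertex -2.859 -0.852 -2.117
vertex -3.459 -1.326 -2.963
endloop
endfacet
facet normal 0.804 0.043 -0.593
outer loop
vertex -3.459 -1.326 -2.963
vertex -2.412 -2.316 -1.616
vertex -3.011 -2.789 -2.462
endloop
endfacet
facet normal 0.804 0.042 -0.594
outer loop
vertex -2.859 -0.852 -2.117
vertex -2.412 -2.316 -1.616
vertex -3.459 -1.326 -2.963
endloop
endfacet
facet normal -0.509 0.195 0.838
outer loop
vertex 2.332 1.047 -2.491
vertex 1.645 2.063 -3.145
vertex 0.832 -0.346 -3.078
endloop
endfacet
facet normal 0.494 -0.731 0.471
outer loop
vertex 1.815 -0.723 -4.695
vertex 2.332 1.047 -2.491
vertex 0.832 -0.346 -3.078
endloop
endfacet
facet normal -0.509 0.195 0.838
outer loop
vertex 0.832 -0.346 -3.078
vertex 1.645 2.063 -3.145
vertex 0.145 0.67 -3.732
endloop
endfacet
facet normal -0.705 -0.654 -0.276
outer loop
vertex 0.145 0.67 -3.732
vertex 1.815 -0.723 -4.695
vertex 0.832 -0.346 -3.078
endloop
endfacet
facet normal 0.705 0.654 0.276
outer loop
vertex 2.332 1.047 -2.491
vertex 2.628 1.686 -4.762
vertex 1.645 2.063 -3.145
endloop
endfacet
facet normal 0.494 -0.731 0.471
outer loop
vertex 3.315 0.67 -4.108
vertex 2.332 1.047 -2.491
vertex 1.815 -0.723 -4.695
endloop
endfacet
facet normal 0.705 0.654 0.276
outer loop
vertex 3.315 0.67 -4.108
vertex 2.628 1.686 -4.762
vertex 2.332 1.047 -2.491
endloop
endfacet
facet normal -0.494 0.731 -0.471
outer loop
vertex 1.645 2.063 -3.145
vertex 2.628 1.686 -4.762
vertex 0.145 0.67 -3.732
endloop
endfacet
facet normal -0.705 -0.654 -0.276
outer loop
vertex 1.128 0.293 -5.349
vertex 1.815 -0.723 -4.695
vertex 0.145 0.67 -3.732
endloop
endfacet
facet normal -0.494 0.731 -0.471
outer loop
vertex 0.145 0.67 -3.732
vertex 2.628 1.686 -4.762
vertex 1.128 0.293 -5.349
endloop
endfacet
facet normal 0.509 -0.195 -0.838
outer loop
vertex 1.128 0.293 -5.349
vertex 3.315 0.67 -4.108
vertex 1.815 -0.723 -4.695
endloop
endfacet
facet normal 0.509 -0.195 -0.838
outer loop
vertex 2.628 1.686 -4.762
vertex 3.315 0.67 -4.108
vertex 1.128 0.293 -5.349
endloop
endfacet

endsolid


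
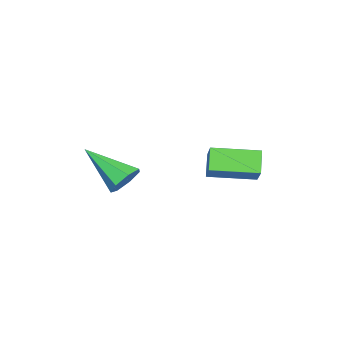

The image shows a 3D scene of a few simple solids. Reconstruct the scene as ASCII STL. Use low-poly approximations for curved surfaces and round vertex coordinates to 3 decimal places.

solid 
facet normal 0.022 0.834 -0.551
outer loop
vertex 1.122 -0.282 2.285
vertex 0.547 -0.314 2.214
vertex 0.845 -0.045 2.633
endloop
endfacet
facet normal 0.788 0.018 0.615
outer loop
vertex 1.122 -0.282 2.285
vertex 0.845 -0.045 2.633
vertex 0.513 -1.666 3.106
endloop
endfacet
facet normal 0.022 0.834 -0.551
outer loop
vertex 0.845 -0.045 2.633
vertex 0.547 -0.314 2.214
vertex 0.343 -0.011 2.664
endloop
endfacet
facet normal 0.077 0.265 0.961
outer loop
vertex 0.845 -0.045 2.633
vertex 0.343 -0.011 2.664
vertex 0.513 -1.666 3.106
endloop
endfacet
facet normal 0.020 0.834 -0.552
outer loop
vertex 0.343 -0.011 2.664
vertex 0.547 -0.314 2.214
vertex -0.004 -0.206 2.357
endloop
endfacet
facet normal -0.694 0.118 0.710
outer loop
vertex 0.343 -0.011 2.664
vertex -0.004 -0.206 2.357
vertex 0.513 -1.666 3.106
endloop
endfacet
facet normal 0.021 0.835 -0.550
outer loop
vertex -0.004 -0.206 2.357
vertex 0.547 -0.314 2.214
vertex 0.063 -0.482 1.941
endloop
endfacet
facet normal -0.949 -0.309 0.052
outer loop
vertex -0.004 -0.206 2.357
vertex 0.063 -0.482 1.941
vertex 0.513 -1.666 3.106
endloop
endfacet
facet normal 0.022 0.834 -0.551
outer loop
vertex 0.063 -0.482 1.941
vertex 0.547 -0.314 2.214
vertex 0.495 -0.632 1.731
endloop
endfacet
facet normal -0.494 -0.698 -0.518
outer loop
vertex 0.063 -0.482 1.941
vertex 0.495 -0.632 1.731
vertex 0.513 -1.666 3.106
endloop
endfacet
facet normal 0.022 0.834 -0.551
outer loop
vertex 0.495 -0.632 1.731
vertex 0.547 -0.314 2.214
vertex 0.966 -0.543 1.884
endloop
endfacet
facet normal 0.328 -0.753 -0.571
outer loop
vertex 0.495 -0.632 1.731
vertex 0.966 -0.543 1.884
vertex 0.513 -1.666 3.106
endloop
endfacet
facet normal 0.022 0.834 -0.551
outer loop
vertex 0.966 -0.543 1.884
vertex 0.547 -0.314 2.214
vertex 1.122 -0.282 2.285
endloop
endfacet
facet normal 0.898 -0.435 -0.066
outer loop
vertex 0.966 -0.543 1.884
vertex 1.122 -0.282 2.285
vertex 0.513 -1.666 3.106
endloop
endfacet
facet normal -0.617 -0.439 -0.653
outer loop
vertex -1.452 1.129 2.762
vertex -2.186 2.35 2.634
vertex -0.963 1.359 2.145
endloop
endfacet
facet normal 0.514 -0.853 0.089
outer loop
vertex -0.414 1.75 2.726
vertex -1.452 1.129 2.762
vertex -0.963 1.359 2.145
endloop
endfacet
facet normal -0.617 -0.440 -0.652
outer loop
vertex -0.963 1.359 2.145
vertex -2.186 2.35 2.634
vertex -1.697 2.579 2.017
endloop
endfacet
facet normal 0.597 0.280 -0.752
outer loop
vertex -1.697 2.579 2.017
vertex -0.414 1.75 2.726
vertex -0.963 1.359 2.145
endloop
endfacet
facet normal -0.597 -0.280 0.752
outer loop
vertex -1.452 1.129 2.762
vertex -1.637 2.741 3.215
vertex -2.186 2.35 2.634
endloop
endfacet
facet normal 0.514 -0.853 0.090
outer loop
vertex -0.903 1.521 3.343
vertex -1.452 1.129 2.762
vertex -0.414 1.75 2.726
endloop
endfacet
facet normal -0.596 -0.280 0.752
outer loop
vertex -0.903 1.521 3.343
vertex -1.637 2.741 3.215
vertex -1.452 1.129 2.762
endloop
endfacet
facet normal -0.513 0.854 -0.090
outer loop
vertex -2.186 2.35 2.634
vertex -1.637 2.741 3.215
vertex -1.697 2.579 2.017
endloop
endfacet
facet normal 0.596 0.280 -0.752
outer loop
vertex -1.148 2.971 2.598
vertex -0.414 1.75 2.726
vertex -1.697 2.579 2.017
endloop
endfacet
facet normal -0.514 0.853 -0.090
outer loop
vertex -1.697 2.579 2.017
vertex -1.637 2.741 3.215
vertex -1.148 2.971 2.598
endloop
endfacet
facet normal 0.617 0.440 0.652
outer loop
vertex -1.148 2.971 2.598
vertex -0.903 1.521 3.343
vertex -0.414 1.75 2.726
endloop
endfacet
facet normal 0.617 0.440 0.653
outer loop
vertex -1.637 2.741 3.215
vertex -0.903 1.521 3.343
vertex -1.148 2.971 2.598
endloop
endfacet

endsolid


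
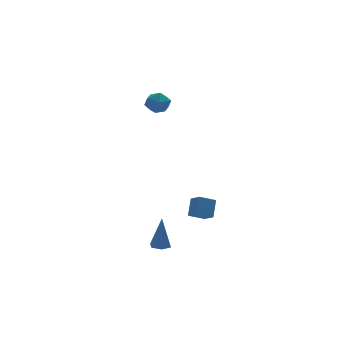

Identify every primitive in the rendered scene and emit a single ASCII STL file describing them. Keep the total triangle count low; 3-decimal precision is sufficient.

solid 
facet normal -0.040 0.000 -0.999
outer loop
vertex 0.75 -2.386 -4.347
vertex 0.169 -2.569 -4.324
vertex 0.302 -1.974 -4.329
endloop
endfacet
facet normal 0.665 0.713 0.224
outer loop
vertex 0.75 -2.386 -4.347
vertex 0.302 -1.974 -4.329
vertex 0.251 -2.571 -2.276
endloop
endfacet
facet normal -0.040 0.000 -0.999
outer loop
vertex 0.302 -1.974 -4.329
vertex 0.169 -2.569 -4.324
vertex -0.28 -2.156 -4.306
endloop
endfacet
facet normal -0.279 0.924 0.262
outer loop
vertex 0.302 -1.974 -4.329
vertex -0.28 -2.156 -4.306
vertex 0.251 -2.571 -2.276
endloop
endfacet
facet normal -0.040 0.000 -0.999
outer loop
vertex -0.28 -2.156 -4.306
vertex 0.169 -2.569 -4.324
vertex -0.413 -2.751 -4.301
endloop
endfacet
facet normal -0.934 0.211 0.288
outer loop
vertex -0.28 -2.156 -4.306
vertex -0.413 -2.751 -4.301
vertex 0.251 -2.571 -2.276
endloop
endfacet
facet normal -0.040 0.000 -0.999
outer loop
vertex -0.413 -2.751 -4.301
vertex 0.169 -2.569 -4.324
vertex 0.036 -3.164 -4.319
endloop
endfacet
facet normal -0.645 -0.713 0.275
outer loop
vertex -0.413 -2.751 -4.301
vertex 0.036 -3.164 -4.319
vertex 0.251 -2.571 -2.276
endloop
endfacet
facet normal -0.041 0.001 -0.999
outer loop
vertex 0.036 -3.164 -4.319
vertex 0.169 -2.569 -4.324
vertex 0.618 -2.982 -4.343
endloop
endfacet
facet normal 0.299 -0.924 0.237
outer loop
vertex 0.036 -3.164 -4.319
vertex 0.618 -2.982 -4.343
vertex 0.251 -2.571 -2.276
endloop
endfacet
facet normal -0.040 0.002 -0.999
outer loop
vertex 0.618 -2.982 -4.343
vertex 0.169 -2.569 -4.324
vertex 0.75 -2.386 -4.347
endloop
endfacet
facet normal 0.955 -0.210 0.211
outer loop
vertex 0.618 -2.982 -4.343
vertex 0.75 -2.386 -4.347
vertex 0.251 -2.571 -2.276
endloop
endfacet
facet normal -0.321 -0.532 -0.783
outer loop
vertex 3.285 0.346 -3.688
vertex 3.065 1.175 -4.161
vertex 4.288 0.37 -4.115
endloop
endfacet
facet normal 0.225 -0.847 0.482
outer loop
vertex 4.695 1.045 -3.119
vertex 3.285 0.346 -3.688
vertex 4.288 0.37 -4.115
endloop
endfacet
facet normal -0.321 -0.532 -0.784
outer loop
vertex 4.288 0.37 -4.115
vertex 3.065 1.175 -4.161
vertex 4.067 1.199 -4.587
endloop
endfacet
facet normal 0.920 0.023 -0.391
outer loop
vertex 4.067 1.199 -4.587
vertex 4.695 1.045 -3.119
vertex 4.288 0.37 -4.115
endloop
endfacet
facet normal -0.920 -0.021 0.391
outer loop
vertex 3.285 0.346 -3.688
vertex 3.472 1.85 -3.165
vertex 3.065 1.175 -4.161
endloop
endfacet
facet normal 0.225 -0.847 0.482
outer loop
vertex 3.693 1.021 -2.693
vertex 3.285 0.346 -3.688
vertex 4.695 1.045 -3.119
endloop
endfacet
facet normal -0.920 -0.022 0.392
outer loop
vertex 3.693 1.021 -2.693
vertex 3.472 1.85 -3.165
vertex 3.285 0.346 -3.688
endloop
endfacet
facet normal -0.225 0.847 -0.482
outer loop
vertex 3.065 1.175 -4.161
vertex 3.472 1.85 -3.165
vertex 4.067 1.199 -4.587
endloop
endfacet
facet normal 0.920 0.021 -0.391
outer loop
vertex 4.475 1.874 -3.592
vertex 4.695 1.045 -3.119
vertex 4.067 1.199 -4.587
endloop
endfacet
facet normal -0.225 0.847 -0.482
outer loop
vertex 4.067 1.199 -4.587
vertex 3.472 1.85 -3.165
vertex 4.475 1.874 -3.592
endloop
endfacet
facet normal 0.320 0.532 0.784
outer loop
vertex 4.475 1.874 -3.592
vertex 3.693 1.021 -2.693
vertex 4.695 1.045 -3.119
endloop
endfacet
facet normal 0.321 0.532 0.784
outer loop
vertex 3.472 1.85 -3.165
vertex 3.693 1.021 -2.693
vertex 4.475 1.874 -3.592
endloop
endfacet
facet normal -0.337 -0.471 0.815
outer loop
vertex 1.421 3.483 4.401
vertex 1.964 2.843 4.256
vertex 2.203 3.505 4.737
endloop
endfacet
facet normal -0.389 0.238 0.890
outer loop
vertex 1.421 3.483 4.401
vertex 2.203 3.505 4.737
vertex 1.865 4.21 4.401
endloop
endfacet
facet normal -0.796 0.486 0.361
outer loop
vertex 1.421 3.483 4.401
vertex 1.865 4.21 4.401
vertex 1.416 3.985 3.713
endloop
endfacet
facet normal -0.997 -0.069 -0.043
outer loop
vertex 1.421 3.483 4.401
vertex 1.416 3.985 3.713
vertex 1.478 3.14 3.624
endloop
endfacet
facet normal -0.713 -0.659 0.239
outer loop
vertex 1.421 3.483 4.401
vertex 1.478 3.14 3.624
vertex 1.964 2.843 4.256
endloop
endfacet
facet normal 0.265 0.515 0.815
outer loop
vertex 1.865 4.21 4.401
vertex 2.203 3.505 4.737
vertex 2.682 4.02 4.256
endloop
endfacet
facet normal 0.347 -0.630 0.695
outer loop
vertex 2.203 3.505 4.737
vertex 1.964 2.843 4.256
vertex 2.744 3.175 4.167
endloop
endfacet
facet normal -0.260 -0.935 -0.240
outer loop
vertex 1.964 2.843 4.256
vertex 1.478 3.14 3.624
vertex 2.295 2.95 3.479
endloop
endfacet
facet normal -0.719 0.020 -0.694
outer loop
vertex 1.478 3.14 3.624
vertex 1.416 3.985 3.713
vertex 1.957 3.655 3.143
endloop
endfacet
facet normal -0.395 0.918 -0.042
outer loop
vertex 1.416 3.985 3.713
vertex 1.865 4.21 4.401
vertex 2.196 4.317 3.624
endloop
endfacet
facet normal 0.997 0.069 0.043
outer loop
vertex 2.739 3.677 3.479
vertex 2.682 4.02 4.256
vertex 2.744 3.175 4.167
endloop
endfacet
facet normal 0.796 -0.486 -0.361
outer loop
vertex 2.739 3.677 3.479
vertex 2.744 3.175 4.167
vertex 2.295 2.95 3.479
endloop
endfacet
facet normal 0.389 -0.238 -0.890
outer loop
vertex 2.739 3.677 3.479
vertex 2.295 2.95 3.479
vertex 1.957 3.655 3.143
endloop
endfacet
facet normal 0.337 0.471 -0.815
outer loop
vertex 2.739 3.677 3.479
vertex 1.957 3.655 3.143
vertex 2.196 4.317 3.624
endloop
endfacet
facet normal 0.713 0.659 -0.239
outer loop
vertex 2.739 3.677 3.479
vertex 2.196 4.317 3.624
vertex 2.682 4.02 4.256
endloop
endfacet
facet normal 0.719 -0.020 0.694
outer loop
vertex 2.744 3.175 4.167
vertex 2.682 4.02 4.256
vertex 2.203 3.505 4.737
endloop
endfacet
facet normal 0.395 -0.918 0.042
outer loop
vertex 2.295 2.95 3.479
vertex 2.744 3.175 4.167
vertex 1.964 2.843 4.256
endloop
endfacet
facet normal -0.265 -0.515 -0.815
outer loop
vertex 1.957 3.655 3.143
vertex 2.295 2.95 3.479
vertex 1.478 3.14 3.624
endloop
endfacet
facet normal -0.347 0.630 -0.695
outer loop
vertex 2.196 4.317 3.624
vertex 1.957 3.655 3.143
vertex 1.416 3.985 3.713
endloop
endfacet
facet normal 0.260 0.935 0.240
outer loop
vertex 2.682 4.02 4.256
vertex 2.196 4.317 3.624
vertex 1.865 4.21 4.401
endloop
endfacet

endsolid


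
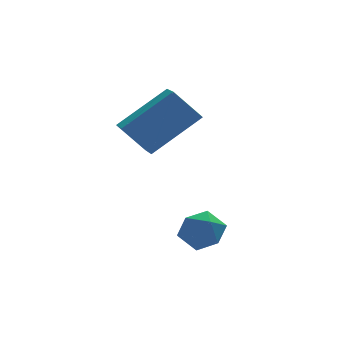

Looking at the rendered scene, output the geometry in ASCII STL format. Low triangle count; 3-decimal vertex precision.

solid 
facet normal -0.603 0.253 0.757
outer loop
vertex 3.217 2.522 2.46
vertex 3.301 3.428 2.224
vertex 1.647 2.356 1.264
endloop
endfacet
facet normal -0.089 -0.964 0.251
outer loop
vertex 2.419 2.032 0.296
vertex 3.217 2.522 2.46
vertex 1.647 2.356 1.264
endloop
endfacet
facet normal -0.603 0.253 0.757
outer loop
vertex 1.647 2.356 1.264
vertex 3.301 3.428 2.224
vertex 1.731 3.262 1.028
endloop
endfacet
facet normal -0.793 -0.084 -0.604
outer loop
vertex 1.731 3.262 1.028
vertex 2.419 2.032 0.296
vertex 1.647 2.356 1.264
endloop
endfacet
facet normal 0.793 0.084 0.604
outer loop
vertex 3.217 2.522 2.46
vertex 4.073 3.104 1.256
vertex 3.301 3.428 2.224
endloop
endfacet
facet normal -0.089 -0.964 0.251
outer loop
vertex 3.989 2.198 1.492
vertex 3.217 2.522 2.46
vertex 2.419 2.032 0.296
endloop
endfacet
facet normal 0.793 0.084 0.604
outer loop
vertex 3.989 2.198 1.492
vertex 4.073 3.104 1.256
vertex 3.217 2.522 2.46
endloop
endfacet
facet normal 0.089 0.964 -0.251
outer loop
vertex 3.301 3.428 2.224
vertex 4.073 3.104 1.256
vertex 1.731 3.262 1.028
endloop
endfacet
facet normal -0.793 -0.084 -0.604
outer loop
vertex 2.503 2.938 0.06
vertex 2.419 2.032 0.296
vertex 1.731 3.262 1.028
endloop
endfacet
facet normal 0.089 0.964 -0.251
outer loop
vertex 1.731 3.262 1.028
vertex 4.073 3.104 1.256
vertex 2.503 2.938 0.06
endloop
endfacet
facet normal 0.603 -0.253 -0.757
outer loop
vertex 2.503 2.938 0.06
vertex 3.989 2.198 1.492
vertex 2.419 2.032 0.296
endloop
endfacet
facet normal 0.603 -0.253 -0.757
outer loop
vertex 4.073 3.104 1.256
vertex 3.989 2.198 1.492
vertex 2.503 2.938 0.06
endloop
endfacet
facet normal -0.064 -0.064 0.996
outer loop
vertex 3.325 -0.319 -0.997
vertex 2.628 -0.549 -1.057
vertex 3.179 -1.038 -1.053
endloop
endfacet
facet normal 0.604 -0.183 0.775
outer loop
vertex 3.325 -0.319 -0.997
vertex 3.179 -1.038 -1.053
vertex 3.744 -0.748 -1.425
endloop
endfacet
facet normal 0.822 0.391 0.413
outer loop
vertex 3.325 -0.319 -0.997
vertex 3.744 -0.748 -1.425
vertex 3.543 -0.079 -1.658
endloop
endfacet
facet normal 0.288 0.866 0.409
outer loop
vertex 3.325 -0.319 -0.997
vertex 3.543 -0.079 -1.658
vertex 2.854 0.043 -1.432
endloop
endfacet
facet normal -0.259 0.586 0.768
outer loop
vertex 3.325 -0.319 -0.997
vertex 2.854 0.043 -1.432
vertex 2.628 -0.549 -1.057
endloop
endfacet
facet normal 0.593 -0.737 0.326
outer loop
vertex 3.744 -0.748 -1.425
vertex 3.179 -1.038 -1.053
vertex 3.306 -1.243 -1.748
endloop
endfacet
facet normal -0.488 -0.545 0.682
outer loop
vertex 3.179 -1.038 -1.053
vertex 2.628 -0.549 -1.057
vertex 2.617 -1.121 -1.522
endloop
endfacet
facet normal -0.803 0.506 0.314
outer loop
vertex 2.628 -0.549 -1.057
vertex 2.854 0.043 -1.432
vertex 2.416 -0.452 -1.755
endloop
endfacet
facet normal 0.082 0.960 -0.268
outer loop
vertex 2.854 0.043 -1.432
vertex 3.543 -0.079 -1.658
vertex 2.981 -0.162 -2.127
endloop
endfacet
facet normal 0.946 0.194 -0.260
outer loop
vertex 3.543 -0.079 -1.658
vertex 3.744 -0.748 -1.425
vertex 3.532 -0.651 -2.123
endloop
endfacet
facet normal -0.288 -0.866 -0.409
outer loop
vertex 2.835 -0.881 -2.183
vertex 3.306 -1.243 -1.748
vertex 2.617 -1.121 -1.522
endloop
endfacet
facet normal -0.822 -0.391 -0.413
outer loop
vertex 2.835 -0.881 -2.183
vertex 2.617 -1.121 -1.522
vertex 2.416 -0.452 -1.755
endloop
endfacet
facet normal -0.604 0.183 -0.775
outer loop
vertex 2.835 -0.881 -2.183
vertex 2.416 -0.452 -1.755
vertex 2.981 -0.162 -2.127
endloop
endfacet
facet normal 0.064 0.064 -0.996
outer loop
vertex 2.835 -0.881 -2.183
vertex 2.981 -0.162 -2.127
vertex 3.532 -0.651 -2.123
endloop
endfacet
facet normal 0.259 -0.586 -0.768
outer loop
vertex 2.835 -0.881 -2.183
vertex 3.532 -0.651 -2.123
vertex 3.306 -1.243 -1.748
endloop
endfacet
facet normal -0.082 -0.960 0.268
outer loop
vertex 2.617 -1.121 -1.522
vertex 3.306 -1.243 -1.748
vertex 3.179 -1.038 -1.053
endloop
endfacet
facet normal -0.946 -0.194 0.260
outer loop
vertex 2.416 -0.452 -1.755
vertex 2.617 -1.121 -1.522
vertex 2.628 -0.549 -1.057
endloop
endfacet
facet normal -0.593 0.737 -0.326
outer loop
vertex 2.981 -0.162 -2.127
vertex 2.416 -0.452 -1.755
vertex 2.854 0.043 -1.432
endloop
endfacet
facet normal 0.488 0.545 -0.682
outer loop
vertex 3.532 -0.651 -2.123
vertex 2.981 -0.162 -2.127
vertex 3.543 -0.079 -1.658
endloop
endfacet
facet normal 0.803 -0.506 -0.314
outer loop
vertex 3.306 -1.243 -1.748
vertex 3.532 -0.651 -2.123
vertex 3.744 -0.748 -1.425
endloop
endfacet

endsolid


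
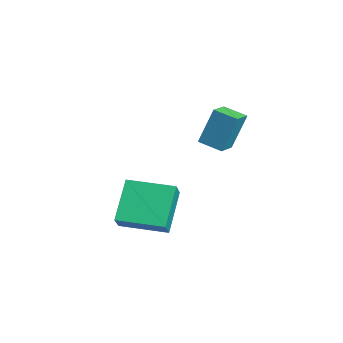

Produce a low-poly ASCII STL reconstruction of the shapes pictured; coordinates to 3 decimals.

solid 
facet normal -0.550 0.376 0.746
outer loop
vertex -2.459 -2.51 -2.822
vertex -1.579 -0.946 -2.962
vertex -3.163 -2.175 -3.51
endloop
endfacet
facet normal -0.489 -0.869 0.077
outer loop
vertex -2.141 -2.874 -4.898
vertex -2.459 -2.51 -2.822
vertex -3.163 -2.175 -3.51
endloop
endfacet
facet normal -0.550 0.376 0.746
outer loop
vertex -3.163 -2.175 -3.51
vertex -1.579 -0.946 -2.962
vertex -2.283 -0.611 -3.65
endloop
endfacet
facet normal -0.678 0.322 -0.661
outer loop
vertex -2.283 -0.611 -3.65
vertex -2.141 -2.874 -4.898
vertex -3.163 -2.175 -3.51
endloop
endfacet
facet normal 0.678 -0.322 0.661
outer loop
vertex -2.459 -2.51 -2.822
vertex -0.557 -1.645 -4.35
vertex -1.579 -0.946 -2.962
endloop
endfacet
facet normal -0.489 -0.869 0.077
outer loop
vertex -1.437 -3.209 -4.21
vertex -2.459 -2.51 -2.822
vertex -2.141 -2.874 -4.898
endloop
endfacet
facet normal 0.678 -0.322 0.661
outer loop
vertex -1.437 -3.209 -4.21
vertex -0.557 -1.645 -4.35
vertex -2.459 -2.51 -2.822
endloop
endfacet
facet normal 0.489 0.869 -0.077
outer loop
vertex -1.579 -0.946 -2.962
vertex -0.557 -1.645 -4.35
vertex -2.283 -0.611 -3.65
endloop
endfacet
facet normal -0.678 0.322 -0.661
outer loop
vertex -1.261 -1.31 -5.038
vertex -2.141 -2.874 -4.898
vertex -2.283 -0.611 -3.65
endloop
endfacet
facet normal 0.489 0.869 -0.077
outer loop
vertex -2.283 -0.611 -3.65
vertex -0.557 -1.645 -4.35
vertex -1.261 -1.31 -5.038
endloop
endfacet
facet normal 0.550 -0.376 -0.746
outer loop
vertex -1.261 -1.31 -5.038
vertex -1.437 -3.209 -4.21
vertex -2.141 -2.874 -4.898
endloop
endfacet
facet normal 0.550 -0.376 -0.746
outer loop
vertex -0.557 -1.645 -4.35
vertex -1.437 -3.209 -4.21
vertex -1.261 -1.31 -5.038
endloop
endfacet
facet normal -0.721 0.661 -0.206
outer loop
vertex -1.807 0.827 0.576
vertex -1.157 1.457 0.322
vertex -1.871 0.297 -0.901
endloop
endfacet
facet normal -0.690 -0.671 0.271
outer loop
vertex -1.243 -0.277 -0.722
vertex -1.807 0.827 0.576
vertex -1.871 0.297 -0.901
endloop
endfacet
facet normal -0.722 0.661 -0.205
outer loop
vertex -1.871 0.297 -0.901
vertex -1.157 1.457 0.322
vertex -1.222 0.928 -1.155
endloop
endfacet
facet normal -0.040 -0.337 -0.941
outer loop
vertex -1.222 0.928 -1.155
vertex -1.243 -0.277 -0.722
vertex -1.871 0.297 -0.901
endloop
endfacet
facet normal 0.040 0.337 0.940
outer loop
vertex -1.807 0.827 0.576
vertex -0.529 0.883 0.501
vertex -1.157 1.457 0.322
endloop
endfacet
facet normal -0.690 -0.671 0.271
outer loop
vertex -1.178 0.252 0.755
vertex -1.807 0.827 0.576
vertex -1.243 -0.277 -0.722
endloop
endfacet
facet normal 0.040 0.337 0.941
outer loop
vertex -1.178 0.252 0.755
vertex -0.529 0.883 0.501
vertex -1.807 0.827 0.576
endloop
endfacet
facet normal 0.690 0.671 -0.271
outer loop
vertex -1.157 1.457 0.322
vertex -0.529 0.883 0.501
vertex -1.222 0.928 -1.155
endloop
endfacet
facet normal -0.041 -0.337 -0.941
outer loop
vertex -0.593 0.353 -0.976
vertex -1.243 -0.277 -0.722
vertex -1.222 0.928 -1.155
endloop
endfacet
facet normal 0.690 0.671 -0.271
outer loop
vertex -1.222 0.928 -1.155
vertex -0.529 0.883 0.501
vertex -0.593 0.353 -0.976
endloop
endfacet
facet normal 0.721 -0.662 0.205
outer loop
vertex -0.593 0.353 -0.976
vertex -1.178 0.252 0.755
vertex -1.243 -0.277 -0.722
endloop
endfacet
facet normal 0.722 -0.660 0.206
outer loop
vertex -0.529 0.883 0.501
vertex -1.178 0.252 0.755
vertex -0.593 0.353 -0.976
endloop
endfacet

endsolid


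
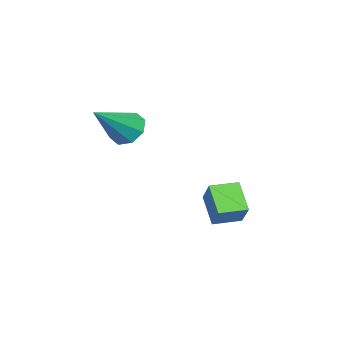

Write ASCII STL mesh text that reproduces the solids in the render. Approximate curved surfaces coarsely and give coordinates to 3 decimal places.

solid 
facet normal -0.422 -0.560 0.713
outer loop
vertex -2.981 1.311 -1.89
vertex -3.722 1.936 -1.838
vertex -3.525 0.732 -2.666
endloop
endfacet
facet normal 0.763 -0.644 -0.054
outer loop
vertex -3.018 1.404 -3.522
vertex -2.981 1.311 -1.89
vertex -3.525 0.732 -2.666
endloop
endfacet
facet normal -0.422 -0.560 0.713
outer loop
vertex -3.525 0.732 -2.666
vertex -3.722 1.936 -1.838
vertex -4.265 1.357 -2.614
endloop
endfacet
facet normal -0.489 -0.521 -0.699
outer loop
vertex -4.265 1.357 -2.614
vertex -3.018 1.404 -3.522
vertex -3.525 0.732 -2.666
endloop
endfacet
facet normal 0.489 0.522 0.699
outer loop
vertex -2.981 1.311 -1.89
vertex -3.215 2.608 -2.694
vertex -3.722 1.936 -1.838
endloop
endfacet
facet normal 0.763 -0.644 -0.054
outer loop
vertex -2.475 1.983 -2.746
vertex -2.981 1.311 -1.89
vertex -3.018 1.404 -3.522
endloop
endfacet
facet normal 0.490 0.522 0.699
outer loop
vertex -2.475 1.983 -2.746
vertex -3.215 2.608 -2.694
vertex -2.981 1.311 -1.89
endloop
endfacet
facet normal -0.763 0.644 0.054
outer loop
vertex -3.722 1.936 -1.838
vertex -3.215 2.608 -2.694
vertex -4.265 1.357 -2.614
endloop
endfacet
facet normal -0.489 -0.522 -0.699
outer loop
vertex -3.759 2.029 -3.47
vertex -3.018 1.404 -3.522
vertex -4.265 1.357 -2.614
endloop
endfacet
facet normal -0.763 0.644 0.054
outer loop
vertex -4.265 1.357 -2.614
vertex -3.215 2.608 -2.694
vertex -3.759 2.029 -3.47
endloop
endfacet
facet normal 0.422 0.560 -0.713
outer loop
vertex -3.759 2.029 -3.47
vertex -2.475 1.983 -2.746
vertex -3.018 1.404 -3.522
endloop
endfacet
facet normal 0.422 0.559 -0.713
outer loop
vertex -3.215 2.608 -2.694
vertex -2.475 1.983 -2.746
vertex -3.759 2.029 -3.47
endloop
endfacet
facet normal -0.802 0.151 -0.578
outer loop
vertex -1.001 -0.67 0.023
vertex -1.396 -0.611 0.586
vertex -1.032 -0.173 0.196
endloop
endfacet
facet normal 0.837 0.226 -0.498
outer loop
vertex -1.001 -0.67 0.023
vertex -1.032 -0.173 0.196
vertex -0.024 -0.869 1.574
endloop
endfacet
facet normal -0.801 0.151 -0.579
outer loop
vertex -1.032 -0.173 0.196
vertex -1.396 -0.611 0.586
vertex -1.277 0.068 0.598
endloop
endfacet
facet normal 0.634 0.770 -0.075
outer loop
vertex -1.032 -0.173 0.196
vertex -1.277 0.068 0.598
vertex -0.024 -0.869 1.574
endloop
endfacet
facet normal -0.802 0.151 -0.577
outer loop
vertex -1.277 0.068 0.598
vertex -1.396 -0.611 0.586
vertex -1.59 -0.089 0.992
endloop
endfacet
facet normal 0.224 0.831 0.509
outer loop
vertex -1.277 0.068 0.598
vertex -1.59 -0.089 0.992
vertex -0.024 -0.869 1.574
endloop
endfacet
facet normal -0.802 0.151 -0.577
outer loop
vertex -1.59 -0.089 0.992
vertex -1.396 -0.611 0.586
vertex -1.79 -0.552 1.149
endloop
endfacet
facet normal -0.153 0.376 0.914
outer loop
vertex -1.59 -0.089 0.992
vertex -1.79 -0.552 1.149
vertex -0.024 -0.869 1.574
endloop
endfacet
facet normal -0.802 0.152 -0.577
outer loop
vertex -1.79 -0.552 1.149
vertex -1.396 -0.611 0.586
vertex -1.759 -1.05 0.975
endloop
endfacet
facet normal -0.277 -0.332 0.902
outer loop
vertex -1.79 -0.552 1.149
vertex -1.759 -1.05 0.975
vertex -0.024 -0.869 1.574
endloop
endfacet
facet normal -0.802 0.151 -0.578
outer loop
vertex -1.759 -1.05 0.975
vertex -1.396 -0.611 0.586
vertex -1.515 -1.291 0.574
endloop
endfacet
facet normal -0.075 -0.874 0.480
outer loop
vertex -1.759 -1.05 0.975
vertex -1.515 -1.291 0.574
vertex -0.024 -0.869 1.574
endloop
endfacet
facet normal -0.802 0.151 -0.578
outer loop
vertex -1.515 -1.291 0.574
vertex -1.396 -0.611 0.586
vertex -1.201 -1.134 0.179
endloop
endfacet
facet normal 0.336 -0.936 -0.105
outer loop
vertex -1.515 -1.291 0.574
vertex -1.201 -1.134 0.179
vertex -0.024 -0.869 1.574
endloop
endfacet
facet normal -0.802 0.151 -0.578
outer loop
vertex -1.201 -1.134 0.179
vertex -1.396 -0.611 0.586
vertex -1.001 -0.67 0.023
endloop
endfacet
facet normal 0.714 -0.479 -0.511
outer loop
vertex -1.201 -1.134 0.179
vertex -1.001 -0.67 0.023
vertex -0.024 -0.869 1.574
endloop
endfacet

endsolid


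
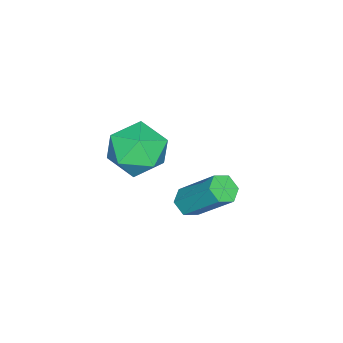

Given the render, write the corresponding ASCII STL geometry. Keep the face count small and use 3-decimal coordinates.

solid 
facet normal 0.069 -0.247 0.966
outer loop
vertex 1.653 -1.283 2.753
vertex 0.657 -1.78 2.697
vertex 1.583 -2.362 2.482
endloop
endfacet
facet normal 0.715 -0.214 0.666
outer loop
vertex 1.653 -1.283 2.753
vertex 1.583 -2.362 2.482
vertex 2.29 -1.695 1.937
endloop
endfacet
facet normal 0.801 0.443 0.402
outer loop
vertex 1.653 -1.283 2.753
vertex 2.29 -1.695 1.937
vertex 1.802 -0.701 1.815
endloop
endfacet
facet normal 0.208 0.816 0.539
outer loop
vertex 1.653 -1.283 2.753
vertex 1.802 -0.701 1.815
vertex 0.792 -0.753 2.284
endloop
endfacet
facet normal -0.244 0.389 0.888
outer loop
vertex 1.653 -1.283 2.753
vertex 0.792 -0.753 2.284
vertex 0.657 -1.78 2.697
endloop
endfacet
facet normal 0.729 -0.674 0.121
outer loop
vertex 2.29 -1.695 1.937
vertex 1.583 -2.362 2.482
vertex 1.688 -2.447 1.376
endloop
endfacet
facet normal -0.317 -0.729 0.607
outer loop
vertex 1.583 -2.362 2.482
vertex 0.657 -1.78 2.697
vertex 0.678 -2.499 1.845
endloop
endfacet
facet normal -0.824 0.301 0.480
outer loop
vertex 0.657 -1.78 2.697
vertex 0.792 -0.753 2.284
vertex 0.19 -1.505 1.723
endloop
endfacet
facet normal -0.090 0.992 -0.085
outer loop
vertex 0.792 -0.753 2.284
vertex 1.802 -0.701 1.815
vertex 0.897 -0.838 1.178
endloop
endfacet
facet normal 0.869 0.389 -0.307
outer loop
vertex 1.802 -0.701 1.815
vertex 2.29 -1.695 1.937
vertex 1.823 -1.42 0.963
endloop
endfacet
facet normal -0.208 -0.816 -0.539
outer loop
vertex 0.827 -1.917 0.907
vertex 1.688 -2.447 1.376
vertex 0.678 -2.499 1.845
endloop
endfacet
facet normal -0.801 -0.443 -0.402
outer loop
vertex 0.827 -1.917 0.907
vertex 0.678 -2.499 1.845
vertex 0.19 -1.505 1.723
endloop
endfacet
facet normal -0.715 0.214 -0.666
outer loop
vertex 0.827 -1.917 0.907
vertex 0.19 -1.505 1.723
vertex 0.897 -0.838 1.178
endloop
endfacet
facet normal -0.069 0.247 -0.966
outer loop
vertex 0.827 -1.917 0.907
vertex 0.897 -0.838 1.178
vertex 1.823 -1.42 0.963
endloop
endfacet
facet normal 0.244 -0.389 -0.888
outer loop
vertex 0.827 -1.917 0.907
vertex 1.823 -1.42 0.963
vertex 1.688 -2.447 1.376
endloop
endfacet
facet normal 0.090 -0.992 0.085
outer loop
vertex 0.678 -2.499 1.845
vertex 1.688 -2.447 1.376
vertex 1.583 -2.362 2.482
endloop
endfacet
facet normal -0.869 -0.389 0.307
outer loop
vertex 0.19 -1.505 1.723
vertex 0.678 -2.499 1.845
vertex 0.657 -1.78 2.697
endloop
endfacet
facet normal -0.729 0.674 -0.121
outer loop
vertex 0.897 -0.838 1.178
vertex 0.19 -1.505 1.723
vertex 0.792 -0.753 2.284
endloop
endfacet
facet normal 0.317 0.729 -0.607
outer loop
vertex 1.823 -1.42 0.963
vertex 0.897 -0.838 1.178
vertex 1.802 -0.701 1.815
endloop
endfacet
facet normal 0.824 -0.301 -0.480
outer loop
vertex 1.688 -2.447 1.376
vertex 1.823 -1.42 0.963
vertex 2.29 -1.695 1.937
endloop
endfacet
facet normal -0.082 -0.666 -0.742
outer loop
vertex 3.146 0.711 1.845
vertex 2.743 1.0 1.63
vertex 3.254 1.099 1.485
endloop
endfacet
facet normal 0.976 -0.202 0.075
outer loop
vertex 3.146 0.711 1.845
vertex 3.254 1.099 1.485
vertex 3.3 1.972 3.245
endloop
endfacet
facet normal 0.976 -0.203 0.075
outer loop
vertex 3.3 1.972 3.245
vertex 3.254 1.099 1.485
vertex 3.408 2.359 2.884
endloop
endfacet
facet normal 0.082 0.667 0.740
outer loop
vertex 3.3 1.972 3.245
vertex 3.408 2.359 2.884
vertex 2.897 2.26 3.03
endloop
endfacet
facet normal -0.081 -0.667 -0.741
outer loop
vertex 3.254 1.099 1.485
vertex 2.743 1.0 1.63
vertex 2.851 1.387 1.27
endloop
endfacet
facet normal 0.661 0.520 -0.541
outer loop
vertex 3.254 1.099 1.485
vertex 2.851 1.387 1.27
vertex 3.408 2.359 2.884
endloop
endfacet
facet normal 0.661 0.520 -0.541
outer loop
vertex 3.408 2.359 2.884
vertex 2.851 1.387 1.27
vertex 3.005 2.648 2.669
endloop
endfacet
facet normal 0.083 0.666 0.741
outer loop
vertex 3.408 2.359 2.884
vertex 3.005 2.648 2.669
vertex 2.897 2.26 3.03
endloop
endfacet
facet normal -0.081 -0.667 -0.741
outer loop
vertex 2.851 1.387 1.27
vertex 2.743 1.0 1.63
vertex 2.34 1.288 1.415
endloop
endfacet
facet normal -0.315 0.722 -0.616
outer loop
vertex 2.851 1.387 1.27
vertex 2.34 1.288 1.415
vertex 3.005 2.648 2.669
endloop
endfacet
facet normal -0.316 0.722 -0.616
outer loop
vertex 3.005 2.648 2.669
vertex 2.34 1.288 1.415
vertex 2.494 2.549 2.815
endloop
endfacet
facet normal 0.083 0.666 0.741
outer loop
vertex 3.005 2.648 2.669
vertex 2.494 2.549 2.815
vertex 2.897 2.26 3.03
endloop
endfacet
facet normal -0.082 -0.667 -0.740
outer loop
vertex 2.34 1.288 1.415
vertex 2.743 1.0 1.63
vertex 2.232 0.901 1.776
endloop
endfacet
facet normal -0.976 0.203 -0.075
outer loop
vertex 2.34 1.288 1.415
vertex 2.232 0.901 1.776
vertex 2.494 2.549 2.815
endloop
endfacet
facet normal -0.976 0.202 -0.075
outer loop
vertex 2.494 2.549 2.815
vertex 2.232 0.901 1.776
vertex 2.386 2.161 3.175
endloop
endfacet
facet normal 0.082 0.666 0.742
outer loop
vertex 2.494 2.549 2.815
vertex 2.386 2.161 3.175
vertex 2.897 2.26 3.03
endloop
endfacet
facet normal -0.083 -0.666 -0.741
outer loop
vertex 2.232 0.901 1.776
vertex 2.743 1.0 1.63
vertex 2.635 0.612 1.991
endloop
endfacet
facet normal -0.661 -0.520 0.541
outer loop
vertex 2.232 0.901 1.776
vertex 2.635 0.612 1.991
vertex 2.386 2.161 3.175
endloop
endfacet
facet normal -0.661 -0.520 0.541
outer loop
vertex 2.386 2.161 3.175
vertex 2.635 0.612 1.991
vertex 2.789 1.873 3.39
endloop
endfacet
facet normal 0.081 0.667 0.741
outer loop
vertex 2.386 2.161 3.175
vertex 2.789 1.873 3.39
vertex 2.897 2.26 3.03
endloop
endfacet
facet normal -0.083 -0.666 -0.741
outer loop
vertex 2.635 0.612 1.991
vertex 2.743 1.0 1.63
vertex 3.146 0.711 1.845
endloop
endfacet
facet normal 0.316 -0.722 0.616
outer loop
vertex 2.635 0.612 1.991
vertex 3.146 0.711 1.845
vertex 2.789 1.873 3.39
endloop
endfacet
facet normal 0.315 -0.722 0.616
outer loop
vertex 2.789 1.873 3.39
vertex 3.146 0.711 1.845
vertex 3.3 1.972 3.245
endloop
endfacet
facet normal 0.081 0.667 0.741
outer loop
vertex 2.789 1.873 3.39
vertex 3.3 1.972 3.245
vertex 2.897 2.26 3.03
endloop
endfacet

endsolid
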